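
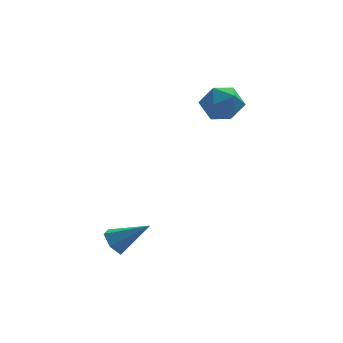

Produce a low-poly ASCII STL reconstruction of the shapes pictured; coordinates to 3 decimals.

solid 
facet normal -0.802 0.151 -0.577
outer loop
vertex -1.592 -0.225 -4.504
vertex -1.944 -0.332 -4.043
vertex -1.761 0.218 -4.153
endloop
endfacet
facet normal 0.763 0.555 -0.333
outer loop
vertex -1.592 -0.225 -4.504
vertex -1.761 0.218 -4.153
vertex -0.796 -0.548 -3.217
endloop
endfacet
facet normal -0.802 0.151 -0.578
outer loop
vertex -1.761 0.218 -4.153
vertex -1.944 -0.332 -4.043
vertex -2.113 0.112 -3.692
endloop
endfacet
facet normal 0.283 0.864 0.415
outer loop
vertex -1.761 0.218 -4.153
vertex -2.113 0.112 -3.692
vertex -0.796 -0.548 -3.217
endloop
endfacet
facet normal -0.803 0.151 -0.577
outer loop
vertex -2.113 0.112 -3.692
vertex -1.944 -0.332 -4.043
vertex -2.296 -0.438 -3.581
endloop
endfacet
facet normal -0.210 0.260 0.943
outer loop
vertex -2.113 0.112 -3.692
vertex -2.296 -0.438 -3.581
vertex -0.796 -0.548 -3.217
endloop
endfacet
facet normal -0.803 0.151 -0.577
outer loop
vertex -2.296 -0.438 -3.581
vertex -1.944 -0.332 -4.043
vertex -2.127 -0.882 -3.932
endloop
endfacet
facet normal -0.223 -0.655 0.722
outer loop
vertex -2.296 -0.438 -3.581
vertex -2.127 -0.882 -3.932
vertex -0.796 -0.548 -3.217
endloop
endfacet
facet normal -0.803 0.151 -0.577
outer loop
vertex -2.127 -0.882 -3.932
vertex -1.944 -0.332 -4.043
vertex -1.775 -0.775 -4.394
endloop
endfacet
facet normal 0.257 -0.966 -0.028
outer loop
vertex -2.127 -0.882 -3.932
vertex -1.775 -0.775 -4.394
vertex -0.796 -0.548 -3.217
endloop
endfacet
facet normal -0.802 0.151 -0.577
outer loop
vertex -1.775 -0.775 -4.394
vertex -1.944 -0.332 -4.043
vertex -1.592 -0.225 -4.504
endloop
endfacet
facet normal 0.750 -0.360 -0.554
outer loop
vertex -1.775 -0.775 -4.394
vertex -1.592 -0.225 -4.504
vertex -0.796 -0.548 -3.217
endloop
endfacet
facet normal -0.767 0.629 -0.125
outer loop
vertex 1.693 4.023 -0.195
vertex 1.264 3.623 0.422
vertex 1.772 4.28 0.613
endloop
endfacet
facet normal -0.147 0.947 -0.287
outer loop
vertex 1.693 4.023 -0.195
vertex 1.772 4.28 0.613
vertex 2.459 4.235 0.111
endloop
endfacet
facet normal 0.164 0.570 -0.805
outer loop
vertex 1.693 4.023 -0.195
vertex 2.459 4.235 0.111
vertex 2.375 3.552 -0.39
endloop
endfacet
facet normal -0.262 0.021 -0.965
outer loop
vertex 1.693 4.023 -0.195
vertex 2.375 3.552 -0.39
vertex 1.637 3.174 -0.198
endloop
endfacet
facet normal -0.837 0.057 -0.545
outer loop
vertex 1.693 4.023 -0.195
vertex 1.637 3.174 -0.198
vertex 1.264 3.623 0.422
endloop
endfacet
facet normal 0.273 0.917 0.291
outer loop
vertex 2.459 4.235 0.111
vertex 1.772 4.28 0.613
vertex 2.503 3.966 0.918
endloop
endfacet
facet normal -0.730 0.404 0.552
outer loop
vertex 1.772 4.28 0.613
vertex 1.264 3.623 0.422
vertex 1.765 3.588 1.11
endloop
endfacet
facet normal -0.843 -0.523 -0.128
outer loop
vertex 1.264 3.623 0.422
vertex 1.637 3.174 -0.198
vertex 1.681 2.905 0.609
endloop
endfacet
facet normal 0.088 -0.582 -0.809
outer loop
vertex 1.637 3.174 -0.198
vertex 2.375 3.552 -0.39
vertex 2.368 2.86 0.107
endloop
endfacet
facet normal 0.777 0.308 -0.550
outer loop
vertex 2.375 3.552 -0.39
vertex 2.459 4.235 0.111
vertex 2.876 3.517 0.298
endloop
endfacet
facet normal 0.262 -0.021 0.965
outer loop
vertex 2.447 3.117 0.915
vertex 2.503 3.966 0.918
vertex 1.765 3.588 1.11
endloop
endfacet
facet normal -0.164 -0.570 0.805
outer loop
vertex 2.447 3.117 0.915
vertex 1.765 3.588 1.11
vertex 1.681 2.905 0.609
endloop
endfacet
facet normal 0.147 -0.947 0.287
outer loop
vertex 2.447 3.117 0.915
vertex 1.681 2.905 0.609
vertex 2.368 2.86 0.107
endloop
endfacet
facet normal 0.767 -0.629 0.125
outer loop
vertex 2.447 3.117 0.915
vertex 2.368 2.86 0.107
vertex 2.876 3.517 0.298
endloop
endfacet
facet normal 0.837 -0.057 0.545
outer loop
vertex 2.447 3.117 0.915
vertex 2.876 3.517 0.298
vertex 2.503 3.966 0.918
endloop
endfacet
facet normal -0.088 0.582 0.809
outer loop
vertex 1.765 3.588 1.11
vertex 2.503 3.966 0.918
vertex 1.772 4.28 0.613
endloop
endfacet
facet normal -0.777 -0.308 0.550
outer loop
vertex 1.681 2.905 0.609
vertex 1.765 3.588 1.11
vertex 1.264 3.623 0.422
endloop
endfacet
facet normal -0.273 -0.917 -0.291
outer loop
vertex 2.368 2.86 0.107
vertex 1.681 2.905 0.609
vertex 1.637 3.174 -0.198
endloop
endfacet
facet normal 0.730 -0.404 -0.552
outer loop
vertex 2.876 3.517 0.298
vertex 2.368 2.86 0.107
vertex 2.375 3.552 -0.39
endloop
endfacet
facet normal 0.843 0.523 0.128
outer loop
vertex 2.503 3.966 0.918
vertex 2.876 3.517 0.298
vertex 2.459 4.235 0.111
endloop
endfacet

endsolid


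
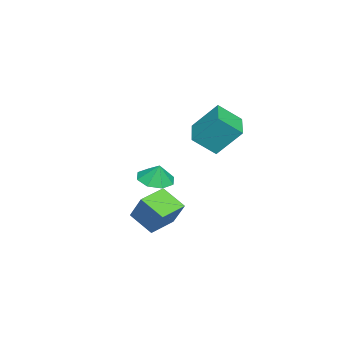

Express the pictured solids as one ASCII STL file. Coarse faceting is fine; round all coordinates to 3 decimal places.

solid 
facet normal -0.881 0.445 0.160
outer loop
vertex 1.124 0.464 -0.096
vertex 1.737 1.186 1.267
vertex 1.562 1.622 -0.907
endloop
endfacet
facet normal -0.369 -0.435 -0.821
outer loop
vertex 2.883 0.954 -1.147
vertex 1.124 0.464 -0.096
vertex 1.562 1.622 -0.907
endloop
endfacet
facet normal -0.881 0.445 0.160
outer loop
vertex 1.562 1.622 -0.907
vertex 1.737 1.186 1.267
vertex 2.175 2.344 0.457
endloop
endfacet
facet normal 0.296 0.783 -0.547
outer loop
vertex 2.175 2.344 0.457
vertex 2.883 0.954 -1.147
vertex 1.562 1.622 -0.907
endloop
endfacet
facet normal -0.296 -0.782 0.548
outer loop
vertex 1.124 0.464 -0.096
vertex 3.058 0.518 1.027
vertex 1.737 1.186 1.267
endloop
endfacet
facet normal -0.370 -0.435 -0.821
outer loop
vertex 2.445 -0.204 -0.337
vertex 1.124 0.464 -0.096
vertex 2.883 0.954 -1.147
endloop
endfacet
facet normal -0.296 -0.783 0.547
outer loop
vertex 2.445 -0.204 -0.337
vertex 3.058 0.518 1.027
vertex 1.124 0.464 -0.096
endloop
endfacet
facet normal 0.369 0.435 0.821
outer loop
vertex 1.737 1.186 1.267
vertex 3.058 0.518 1.027
vertex 2.175 2.344 0.457
endloop
endfacet
facet normal 0.296 0.783 -0.548
outer loop
vertex 3.496 1.676 0.216
vertex 2.883 0.954 -1.147
vertex 2.175 2.344 0.457
endloop
endfacet
facet normal 0.370 0.435 0.821
outer loop
vertex 2.175 2.344 0.457
vertex 3.058 0.518 1.027
vertex 3.496 1.676 0.216
endloop
endfacet
facet normal 0.881 -0.445 -0.160
outer loop
vertex 3.496 1.676 0.216
vertex 2.445 -0.204 -0.337
vertex 2.883 0.954 -1.147
endloop
endfacet
facet normal 0.881 -0.445 -0.160
outer loop
vertex 3.058 0.518 1.027
vertex 2.445 -0.204 -0.337
vertex 3.496 1.676 0.216
endloop
endfacet
facet normal -0.955 -0.262 0.140
outer loop
vertex -3.843 1.003 3.238
vertex -3.977 2.275 4.71
vertex -4.291 2.105 2.245
endloop
endfacet
facet normal 0.069 -0.652 -0.755
outer loop
vertex -2.543 2.585 1.99
vertex -3.843 1.003 3.238
vertex -4.291 2.105 2.245
endloop
endfacet
facet normal -0.955 -0.262 0.140
outer loop
vertex -4.291 2.105 2.245
vertex -3.977 2.275 4.71
vertex -4.425 3.377 3.717
endloop
endfacet
facet normal -0.289 0.711 -0.641
outer loop
vertex -4.425 3.377 3.717
vertex -2.543 2.585 1.99
vertex -4.291 2.105 2.245
endloop
endfacet
facet normal 0.289 -0.711 0.641
outer loop
vertex -3.843 1.003 3.238
vertex -2.229 2.755 4.455
vertex -3.977 2.275 4.71
endloop
endfacet
facet normal 0.069 -0.652 -0.755
outer loop
vertex -2.095 1.483 2.983
vertex -3.843 1.003 3.238
vertex -2.543 2.585 1.99
endloop
endfacet
facet normal 0.289 -0.711 0.641
outer loop
vertex -2.095 1.483 2.983
vertex -2.229 2.755 4.455
vertex -3.843 1.003 3.238
endloop
endfacet
facet normal -0.069 0.652 0.755
outer loop
vertex -3.977 2.275 4.71
vertex -2.229 2.755 4.455
vertex -4.425 3.377 3.717
endloop
endfacet
facet normal -0.289 0.711 -0.641
outer loop
vertex -2.677 3.857 3.462
vertex -2.543 2.585 1.99
vertex -4.425 3.377 3.717
endloop
endfacet
facet normal -0.069 0.652 0.755
outer loop
vertex -4.425 3.377 3.717
vertex -2.229 2.755 4.455
vertex -2.677 3.857 3.462
endloop
endfacet
facet normal 0.955 0.262 -0.140
outer loop
vertex -2.677 3.857 3.462
vertex -2.095 1.483 2.983
vertex -2.543 2.585 1.99
endloop
endfacet
facet normal 0.955 0.262 -0.140
outer loop
vertex -2.229 2.755 4.455
vertex -2.095 1.483 2.983
vertex -2.677 3.857 3.462
endloop
endfacet
facet normal -0.210 -0.264 -0.941
outer loop
vertex -2.176 -0.014 -0.476
vertex -2.91 -0.578 -0.154
vertex -2.827 0.357 -0.435
endloop
endfacet
facet normal 0.478 0.799 0.363
outer loop
vertex -2.176 -0.014 -0.476
vertex -2.827 0.357 -0.435
vertex -2.69 -0.302 0.834
endloop
endfacet
facet normal -0.210 -0.264 -0.941
outer loop
vertex -2.827 0.357 -0.435
vertex -2.91 -0.578 -0.154
vertex -3.526 0.18 -0.229
endloop
endfacet
facet normal -0.085 0.880 0.466
outer loop
vertex -2.827 0.357 -0.435
vertex -3.526 0.18 -0.229
vertex -2.69 -0.302 0.834
endloop
endfacet
facet normal -0.209 -0.263 -0.942
outer loop
vertex -3.526 0.18 -0.229
vertex -2.91 -0.578 -0.154
vertex -3.865 -0.441 0.02
endloop
endfacet
facet normal -0.520 0.547 0.657
outer loop
vertex -3.526 0.18 -0.229
vertex -3.865 -0.441 0.02
vertex -2.69 -0.302 0.834
endloop
endfacet
facet normal -0.209 -0.263 -0.942
outer loop
vertex -3.865 -0.441 0.02
vertex -2.91 -0.578 -0.154
vertex -3.644 -1.143 0.167
endloop
endfacet
facet normal -0.569 -0.007 0.822
outer loop
vertex -3.865 -0.441 0.02
vertex -3.644 -1.143 0.167
vertex -2.69 -0.302 0.834
endloop
endfacet
facet normal -0.209 -0.263 -0.942
outer loop
vertex -3.644 -1.143 0.167
vertex -2.91 -0.578 -0.154
vertex -2.993 -1.514 0.126
endloop
endfacet
facet normal -0.205 -0.455 0.867
outer loop
vertex -3.644 -1.143 0.167
vertex -2.993 -1.514 0.126
vertex -2.69 -0.302 0.834
endloop
endfacet
facet normal -0.209 -0.263 -0.942
outer loop
vertex -2.993 -1.514 0.126
vertex -2.91 -0.578 -0.154
vertex -2.294 -1.336 -0.079
endloop
endfacet
facet normal 0.360 -0.536 0.763
outer loop
vertex -2.993 -1.514 0.126
vertex -2.294 -1.336 -0.079
vertex -2.69 -0.302 0.834
endloop
endfacet
facet normal -0.210 -0.264 -0.941
outer loop
vertex -2.294 -1.336 -0.079
vertex -2.91 -0.578 -0.154
vertex -1.955 -0.715 -0.329
endloop
endfacet
facet normal 0.794 -0.202 0.574
outer loop
vertex -2.294 -1.336 -0.079
vertex -1.955 -0.715 -0.329
vertex -2.69 -0.302 0.834
endloop
endfacet
facet normal -0.210 -0.264 -0.941
outer loop
vertex -1.955 -0.715 -0.329
vertex -2.91 -0.578 -0.154
vertex -2.176 -0.014 -0.476
endloop
endfacet
facet normal 0.843 0.351 0.408
outer loop
vertex -1.955 -0.715 -0.329
vertex -2.176 -0.014 -0.476
vertex -2.69 -0.302 0.834
endloop
endfacet

endsolid


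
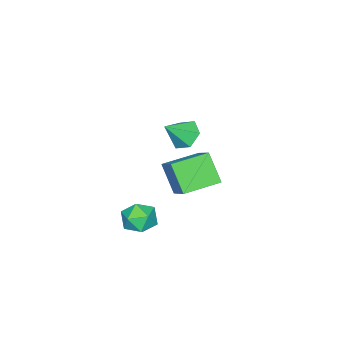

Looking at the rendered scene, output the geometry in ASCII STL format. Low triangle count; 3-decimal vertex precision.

solid 
facet normal -0.807 0.584 -0.082
outer loop
vertex 0.562 -1.062 -4.048
vertex -0.042 -1.925 -4.251
vertex 0.096 -1.592 -3.24
endloop
endfacet
facet normal -0.335 0.865 0.374
outer loop
vertex 0.562 -1.062 -4.048
vertex 0.096 -1.592 -3.24
vertex 1.106 -1.243 -3.141
endloop
endfacet
facet normal 0.279 0.960 0.024
outer loop
vertex 0.562 -1.062 -4.048
vertex 1.106 -1.243 -3.141
vertex 1.591 -1.36 -4.091
endloop
endfacet
facet normal 0.187 0.738 -0.648
outer loop
vertex 0.562 -1.062 -4.048
vertex 1.591 -1.36 -4.091
vertex 0.882 -1.782 -4.776
endloop
endfacet
facet normal -0.484 0.507 -0.714
outer loop
vertex 0.562 -1.062 -4.048
vertex 0.882 -1.782 -4.776
vertex -0.042 -1.925 -4.251
endloop
endfacet
facet normal -0.222 0.388 0.894
outer loop
vertex 1.106 -1.243 -3.141
vertex 0.096 -1.592 -3.24
vertex 0.838 -2.218 -2.784
endloop
endfacet
facet normal -0.986 -0.065 0.156
outer loop
vertex 0.096 -1.592 -3.24
vertex -0.042 -1.925 -4.251
vertex 0.129 -2.64 -3.469
endloop
endfacet
facet normal -0.463 -0.190 -0.866
outer loop
vertex -0.042 -1.925 -4.251
vertex 0.882 -1.782 -4.776
vertex 0.614 -2.757 -4.419
endloop
endfacet
facet normal 0.623 0.186 -0.760
outer loop
vertex 0.882 -1.782 -4.776
vertex 1.591 -1.36 -4.091
vertex 1.624 -2.408 -4.32
endloop
endfacet
facet normal 0.773 0.543 0.328
outer loop
vertex 1.591 -1.36 -4.091
vertex 1.106 -1.243 -3.141
vertex 1.762 -2.075 -3.309
endloop
endfacet
facet normal -0.187 -0.738 0.648
outer loop
vertex 1.158 -2.938 -3.512
vertex 0.838 -2.218 -2.784
vertex 0.129 -2.64 -3.469
endloop
endfacet
facet normal -0.279 -0.960 -0.024
outer loop
vertex 1.158 -2.938 -3.512
vertex 0.129 -2.64 -3.469
vertex 0.614 -2.757 -4.419
endloop
endfacet
facet normal 0.335 -0.865 -0.374
outer loop
vertex 1.158 -2.938 -3.512
vertex 0.614 -2.757 -4.419
vertex 1.624 -2.408 -4.32
endloop
endfacet
facet normal 0.807 -0.584 0.082
outer loop
vertex 1.158 -2.938 -3.512
vertex 1.624 -2.408 -4.32
vertex 1.762 -2.075 -3.309
endloop
endfacet
facet normal 0.484 -0.507 0.714
outer loop
vertex 1.158 -2.938 -3.512
vertex 1.762 -2.075 -3.309
vertex 0.838 -2.218 -2.784
endloop
endfacet
facet normal -0.623 -0.186 0.760
outer loop
vertex 0.129 -2.64 -3.469
vertex 0.838 -2.218 -2.784
vertex 0.096 -1.592 -3.24
endloop
endfacet
facet normal -0.773 -0.543 -0.328
outer loop
vertex 0.614 -2.757 -4.419
vertex 0.129 -2.64 -3.469
vertex -0.042 -1.925 -4.251
endloop
endfacet
facet normal 0.222 -0.388 -0.894
outer loop
vertex 1.624 -2.408 -4.32
vertex 0.614 -2.757 -4.419
vertex 0.882 -1.782 -4.776
endloop
endfacet
facet normal 0.986 0.065 -0.156
outer loop
vertex 1.762 -2.075 -3.309
vertex 1.624 -2.408 -4.32
vertex 1.591 -1.36 -4.091
endloop
endfacet
facet normal 0.463 0.190 0.866
outer loop
vertex 0.838 -2.218 -2.784
vertex 1.762 -2.075 -3.309
vertex 1.106 -1.243 -3.141
endloop
endfacet
facet normal -0.838 0.530 0.132
outer loop
vertex -2.738 -0.177 -0.116
vertex -2.288 0.923 -1.674
vertex -3.768 -1.499 -1.347
endloop
endfacet
facet normal -0.230 -0.561 0.795
outer loop
vertex -1.992 -2.623 -1.626
vertex -2.738 -0.177 -0.116
vertex -3.768 -1.499 -1.347
endloop
endfacet
facet normal -0.838 0.530 0.132
outer loop
vertex -3.768 -1.499 -1.347
vertex -2.288 0.923 -1.674
vertex -3.318 -0.4 -2.905
endloop
endfacet
facet normal -0.495 -0.636 -0.592
outer loop
vertex -3.318 -0.4 -2.905
vertex -1.992 -2.623 -1.626
vertex -3.768 -1.499 -1.347
endloop
endfacet
facet normal 0.495 0.636 0.592
outer loop
vertex -2.738 -0.177 -0.116
vertex -0.512 -0.201 -1.953
vertex -2.288 0.923 -1.674
endloop
endfacet
facet normal -0.230 -0.561 0.795
outer loop
vertex -0.962 -1.3 -0.395
vertex -2.738 -0.177 -0.116
vertex -1.992 -2.623 -1.626
endloop
endfacet
facet normal 0.495 0.636 0.592
outer loop
vertex -0.962 -1.3 -0.395
vertex -0.512 -0.201 -1.953
vertex -2.738 -0.177 -0.116
endloop
endfacet
facet normal 0.230 0.561 -0.795
outer loop
vertex -2.288 0.923 -1.674
vertex -0.512 -0.201 -1.953
vertex -3.318 -0.4 -2.905
endloop
endfacet
facet normal -0.495 -0.636 -0.592
outer loop
vertex -1.542 -1.523 -3.184
vertex -1.992 -2.623 -1.626
vertex -3.318 -0.4 -2.905
endloop
endfacet
facet normal 0.230 0.561 -0.795
outer loop
vertex -3.318 -0.4 -2.905
vertex -0.512 -0.201 -1.953
vertex -1.542 -1.523 -3.184
endloop
endfacet
facet normal 0.838 -0.530 -0.132
outer loop
vertex -1.542 -1.523 -3.184
vertex -0.962 -1.3 -0.395
vertex -1.992 -2.623 -1.626
endloop
endfacet
facet normal 0.838 -0.530 -0.132
outer loop
vertex -0.512 -0.201 -1.953
vertex -0.962 -1.3 -0.395
vertex -1.542 -1.523 -3.184
endloop
endfacet
facet normal -0.682 0.302 -0.666
outer loop
vertex 0.146 -0.223 1.982
vertex -0.479 -0.086 2.684
vertex 0.096 0.621 2.416
endloop
endfacet
facet normal 0.960 0.171 -0.222
outer loop
vertex 0.146 -0.223 1.982
vertex 0.096 0.621 2.416
vertex 0.619 -0.574 3.756
endloop
endfacet
facet normal -0.682 0.303 -0.665
outer loop
vertex 0.096 0.621 2.416
vertex -0.479 -0.086 2.684
vertex -0.529 0.757 3.119
endloop
endfacet
facet normal 0.595 0.701 0.393
outer loop
vertex 0.096 0.621 2.416
vertex -0.529 0.757 3.119
vertex 0.619 -0.574 3.756
endloop
endfacet
facet normal -0.682 0.303 -0.666
outer loop
vertex -0.529 0.757 3.119
vertex -0.479 -0.086 2.684
vertex -1.104 0.05 3.386
endloop
endfacet
facet normal -0.055 0.392 0.918
outer loop
vertex -0.529 0.757 3.119
vertex -1.104 0.05 3.386
vertex 0.619 -0.574 3.756
endloop
endfacet
facet normal -0.682 0.302 -0.666
outer loop
vertex -1.104 0.05 3.386
vertex -0.479 -0.086 2.684
vertex -1.054 -0.793 2.952
endloop
endfacet
facet normal -0.339 -0.446 0.828
outer loop
vertex -1.104 0.05 3.386
vertex -1.054 -0.793 2.952
vertex 0.619 -0.574 3.756
endloop
endfacet
facet normal -0.682 0.302 -0.666
outer loop
vertex -1.054 -0.793 2.952
vertex -0.479 -0.086 2.684
vertex -0.429 -0.93 2.25
endloop
endfacet
facet normal 0.025 -0.977 0.213
outer loop
vertex -1.054 -0.793 2.952
vertex -0.429 -0.93 2.25
vertex 0.619 -0.574 3.756
endloop
endfacet
facet normal -0.682 0.302 -0.666
outer loop
vertex -0.429 -0.93 2.25
vertex -0.479 -0.086 2.684
vertex 0.146 -0.223 1.982
endloop
endfacet
facet normal 0.676 -0.668 -0.312
outer loop
vertex -0.429 -0.93 2.25
vertex 0.146 -0.223 1.982
vertex 0.619 -0.574 3.756
endloop
endfacet

endsolid


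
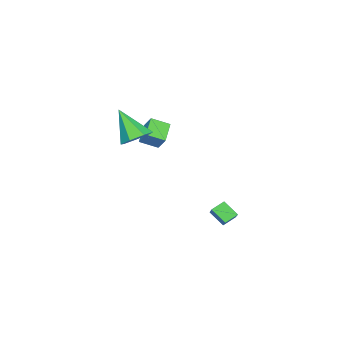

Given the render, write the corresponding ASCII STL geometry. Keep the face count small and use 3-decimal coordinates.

solid 
facet normal -0.824 -0.244 0.511
outer loop
vertex -2.268 -2.804 2.169
vertex -2.84 -1.893 1.682
vertex -2.586 -3.438 1.354
endloop
endfacet
facet normal 0.484 -0.772 0.412
outer loop
vertex -1.4 -3.087 0.618
vertex -2.268 -2.804 2.169
vertex -2.586 -3.438 1.354
endloop
endfacet
facet normal -0.824 -0.244 0.512
outer loop
vertex -2.586 -3.438 1.354
vertex -2.84 -1.893 1.682
vertex -3.158 -2.527 0.868
endloop
endfacet
facet normal -0.294 -0.587 -0.754
outer loop
vertex -3.158 -2.527 0.868
vertex -1.4 -3.087 0.618
vertex -2.586 -3.438 1.354
endloop
endfacet
facet normal 0.294 0.588 0.754
outer loop
vertex -2.268 -2.804 2.169
vertex -1.654 -1.542 0.946
vertex -2.84 -1.893 1.682
endloop
endfacet
facet normal 0.484 -0.772 0.412
outer loop
vertex -1.082 -2.453 1.432
vertex -2.268 -2.804 2.169
vertex -1.4 -3.087 0.618
endloop
endfacet
facet normal 0.295 0.587 0.754
outer loop
vertex -1.082 -2.453 1.432
vertex -1.654 -1.542 0.946
vertex -2.268 -2.804 2.169
endloop
endfacet
facet normal -0.484 0.772 -0.412
outer loop
vertex -2.84 -1.893 1.682
vertex -1.654 -1.542 0.946
vertex -3.158 -2.527 0.868
endloop
endfacet
facet normal -0.294 -0.588 -0.754
outer loop
vertex -1.972 -2.176 0.131
vertex -1.4 -3.087 0.618
vertex -3.158 -2.527 0.868
endloop
endfacet
facet normal -0.484 0.772 -0.412
outer loop
vertex -3.158 -2.527 0.868
vertex -1.654 -1.542 0.946
vertex -1.972 -2.176 0.131
endloop
endfacet
facet normal 0.824 0.244 -0.512
outer loop
vertex -1.972 -2.176 0.131
vertex -1.082 -2.453 1.432
vertex -1.4 -3.087 0.618
endloop
endfacet
facet normal 0.824 0.244 -0.512
outer loop
vertex -1.654 -1.542 0.946
vertex -1.082 -2.453 1.432
vertex -1.972 -2.176 0.131
endloop
endfacet
facet normal -0.706 -0.438 -0.556
outer loop
vertex -1.374 1.389 -3.824
vertex -1.996 1.823 -3.377
vertex -1.314 2.261 -4.587
endloop
endfacet
facet normal 0.706 -0.493 -0.508
outer loop
vertex -0.064 3.037 -3.603
vertex -1.374 1.389 -3.824
vertex -1.314 2.261 -4.587
endloop
endfacet
facet normal -0.706 -0.438 -0.556
outer loop
vertex -1.314 2.261 -4.587
vertex -1.996 1.823 -3.377
vertex -1.935 2.695 -4.141
endloop
endfacet
facet normal 0.052 0.751 -0.658
outer loop
vertex -1.935 2.695 -4.141
vertex -0.064 3.037 -3.603
vertex -1.314 2.261 -4.587
endloop
endfacet
facet normal -0.051 -0.751 0.658
outer loop
vertex -1.374 1.389 -3.824
vertex -0.746 2.599 -2.393
vertex -1.996 1.823 -3.377
endloop
endfacet
facet normal 0.707 -0.494 -0.507
outer loop
vertex -0.125 2.165 -2.839
vertex -1.374 1.389 -3.824
vertex -0.064 3.037 -3.603
endloop
endfacet
facet normal -0.052 -0.751 0.658
outer loop
vertex -0.125 2.165 -2.839
vertex -0.746 2.599 -2.393
vertex -1.374 1.389 -3.824
endloop
endfacet
facet normal -0.706 0.494 0.507
outer loop
vertex -1.996 1.823 -3.377
vertex -0.746 2.599 -2.393
vertex -1.935 2.695 -4.141
endloop
endfacet
facet normal 0.052 0.752 -0.658
outer loop
vertex -0.686 3.471 -3.156
vertex -0.064 3.037 -3.603
vertex -1.935 2.695 -4.141
endloop
endfacet
facet normal -0.707 0.493 0.508
outer loop
vertex -1.935 2.695 -4.141
vertex -0.746 2.599 -2.393
vertex -0.686 3.471 -3.156
endloop
endfacet
facet normal 0.706 0.438 0.557
outer loop
vertex -0.686 3.471 -3.156
vertex -0.125 2.165 -2.839
vertex -0.064 3.037 -3.603
endloop
endfacet
facet normal 0.706 0.438 0.556
outer loop
vertex -0.746 2.599 -2.393
vertex -0.125 2.165 -2.839
vertex -0.686 3.471 -3.156
endloop
endfacet
facet normal 0.143 0.587 -0.797
outer loop
vertex 2.904 -1.681 2.481
vertex 2.136 -1.146 2.738
vertex 3.066 -1.03 2.99
endloop
endfacet
facet normal 0.849 -0.440 0.293
outer loop
vertex 2.904 -1.681 2.481
vertex 3.066 -1.03 2.99
vertex 1.824 -2.434 4.482
endloop
endfacet
facet normal 0.143 0.588 -0.796
outer loop
vertex 3.066 -1.03 2.99
vertex 2.136 -1.146 2.738
vertex 2.527 -0.467 3.309
endloop
endfacet
facet normal 0.648 0.205 0.733
outer loop
vertex 3.066 -1.03 2.99
vertex 2.527 -0.467 3.309
vertex 1.824 -2.434 4.482
endloop
endfacet
facet normal 0.142 0.588 -0.796
outer loop
vertex 2.527 -0.467 3.309
vertex 2.136 -1.146 2.738
vertex 1.695 -0.416 3.198
endloop
endfacet
facet normal -0.080 0.531 0.843
outer loop
vertex 2.527 -0.467 3.309
vertex 1.695 -0.416 3.198
vertex 1.824 -2.434 4.482
endloop
endfacet
facet normal 0.142 0.588 -0.796
outer loop
vertex 1.695 -0.416 3.198
vertex 2.136 -1.146 2.738
vertex 1.194 -0.914 2.741
endloop
endfacet
facet normal -0.787 0.295 0.542
outer loop
vertex 1.695 -0.416 3.198
vertex 1.194 -0.914 2.741
vertex 1.824 -2.434 4.482
endloop
endfacet
facet normal 0.142 0.588 -0.796
outer loop
vertex 1.194 -0.914 2.741
vertex 2.136 -1.146 2.738
vertex 1.403 -1.588 2.281
endloop
endfacet
facet normal -0.943 -0.329 0.054
outer loop
vertex 1.194 -0.914 2.741
vertex 1.403 -1.588 2.281
vertex 1.824 -2.434 4.482
endloop
endfacet
facet normal 0.142 0.588 -0.796
outer loop
vertex 1.403 -1.588 2.281
vertex 2.136 -1.146 2.738
vertex 2.164 -1.929 2.165
endloop
endfacet
facet normal -0.427 -0.868 -0.252
outer loop
vertex 1.403 -1.588 2.281
vertex 2.164 -1.929 2.165
vertex 1.824 -2.434 4.482
endloop
endfacet
facet normal 0.143 0.588 -0.796
outer loop
vertex 2.164 -1.929 2.165
vertex 2.136 -1.146 2.738
vertex 2.904 -1.681 2.481
endloop
endfacet
facet normal 0.370 -0.918 -0.146
outer loop
vertex 2.164 -1.929 2.165
vertex 2.904 -1.681 2.481
vertex 1.824 -2.434 4.482
endloop
endfacet

endsolid


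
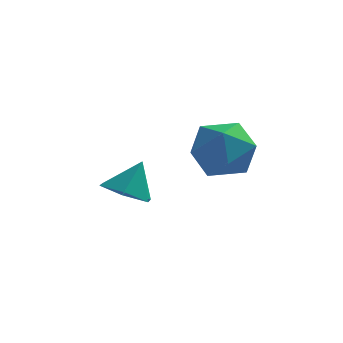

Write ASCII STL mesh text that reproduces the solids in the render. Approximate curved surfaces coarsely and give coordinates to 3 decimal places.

solid 
facet normal -0.967 -0.083 0.242
outer loop
vertex 0.867 -2.864 0.886
vertex 1.057 -3.743 1.344
vertex 1.114 -2.881 1.865
endloop
endfacet
facet normal -0.771 0.603 0.205
outer loop
vertex 0.867 -2.864 0.886
vertex 1.114 -2.881 1.865
vertex 1.505 -2.175 1.258
endloop
endfacet
facet normal -0.519 0.725 -0.452
outer loop
vertex 0.867 -2.864 0.886
vertex 1.505 -2.175 1.258
vertex 1.689 -2.602 0.362
endloop
endfacet
facet normal -0.560 0.115 -0.821
outer loop
vertex 0.867 -2.864 0.886
vertex 1.689 -2.602 0.362
vertex 1.412 -3.571 0.415
endloop
endfacet
facet normal -0.836 -0.384 -0.391
outer loop
vertex 0.867 -2.864 0.886
vertex 1.412 -3.571 0.415
vertex 1.057 -3.743 1.344
endloop
endfacet
facet normal -0.237 0.706 0.668
outer loop
vertex 1.505 -2.175 1.258
vertex 1.114 -2.881 1.865
vertex 2.088 -2.629 1.945
endloop
endfacet
facet normal -0.554 -0.403 0.728
outer loop
vertex 1.114 -2.881 1.865
vertex 1.057 -3.743 1.344
vertex 1.811 -3.598 1.998
endloop
endfacet
facet normal -0.344 -0.891 -0.296
outer loop
vertex 1.057 -3.743 1.344
vertex 1.412 -3.571 0.415
vertex 1.995 -4.025 1.102
endloop
endfacet
facet normal 0.103 -0.084 -0.991
outer loop
vertex 1.412 -3.571 0.415
vertex 1.689 -2.602 0.362
vertex 2.386 -3.319 0.495
endloop
endfacet
facet normal 0.169 0.903 -0.395
outer loop
vertex 1.689 -2.602 0.362
vertex 1.505 -2.175 1.258
vertex 2.443 -2.457 1.016
endloop
endfacet
facet normal 0.560 -0.115 0.821
outer loop
vertex 2.633 -3.336 1.474
vertex 2.088 -2.629 1.945
vertex 1.811 -3.598 1.998
endloop
endfacet
facet normal 0.519 -0.725 0.452
outer loop
vertex 2.633 -3.336 1.474
vertex 1.811 -3.598 1.998
vertex 1.995 -4.025 1.102
endloop
endfacet
facet normal 0.771 -0.603 -0.205
outer loop
vertex 2.633 -3.336 1.474
vertex 1.995 -4.025 1.102
vertex 2.386 -3.319 0.495
endloop
endfacet
facet normal 0.967 0.083 -0.242
outer loop
vertex 2.633 -3.336 1.474
vertex 2.386 -3.319 0.495
vertex 2.443 -2.457 1.016
endloop
endfacet
facet normal 0.836 0.384 0.391
outer loop
vertex 2.633 -3.336 1.474
vertex 2.443 -2.457 1.016
vertex 2.088 -2.629 1.945
endloop
endfacet
facet normal -0.103 0.084 0.991
outer loop
vertex 1.811 -3.598 1.998
vertex 2.088 -2.629 1.945
vertex 1.114 -2.881 1.865
endloop
endfacet
facet normal -0.169 -0.903 0.395
outer loop
vertex 1.995 -4.025 1.102
vertex 1.811 -3.598 1.998
vertex 1.057 -3.743 1.344
endloop
endfacet
facet normal 0.237 -0.706 -0.668
outer loop
vertex 2.386 -3.319 0.495
vertex 1.995 -4.025 1.102
vertex 1.412 -3.571 0.415
endloop
endfacet
facet normal 0.554 0.403 -0.728
outer loop
vertex 2.443 -2.457 1.016
vertex 2.386 -3.319 0.495
vertex 1.689 -2.602 0.362
endloop
endfacet
facet normal 0.344 0.891 0.296
outer loop
vertex 2.088 -2.629 1.945
vertex 2.443 -2.457 1.016
vertex 1.505 -2.175 1.258
endloop
endfacet
facet normal -0.342 -0.356 -0.870
outer loop
vertex -0.435 -1.436 -1.679
vertex -1.07 -1.779 -1.289
vertex -1.131 -1.014 -1.578
endloop
endfacet
facet normal 0.522 0.852 0.042
outer loop
vertex -0.435 -1.436 -1.679
vertex -1.131 -1.014 -1.578
vertex -0.67 -1.361 -0.271
endloop
endfacet
facet normal -0.342 -0.356 -0.870
outer loop
vertex -1.131 -1.014 -1.578
vertex -1.07 -1.779 -1.289
vertex -1.766 -1.357 -1.188
endloop
endfacet
facet normal -0.279 0.899 0.337
outer loop
vertex -1.131 -1.014 -1.578
vertex -1.766 -1.357 -1.188
vertex -0.67 -1.361 -0.271
endloop
endfacet
facet normal -0.343 -0.357 -0.869
outer loop
vertex -1.766 -1.357 -1.188
vertex -1.07 -1.779 -1.289
vertex -1.705 -2.121 -0.898
endloop
endfacet
facet normal -0.623 0.233 0.746
outer loop
vertex -1.766 -1.357 -1.188
vertex -1.705 -2.121 -0.898
vertex -0.67 -1.361 -0.271
endloop
endfacet
facet normal -0.343 -0.357 -0.869
outer loop
vertex -1.705 -2.121 -0.898
vertex -1.07 -1.779 -1.289
vertex -1.009 -2.543 -0.999
endloop
endfacet
facet normal -0.167 -0.482 0.860
outer loop
vertex -1.705 -2.121 -0.898
vertex -1.009 -2.543 -0.999
vertex -0.67 -1.361 -0.271
endloop
endfacet
facet normal -0.342 -0.357 -0.869
outer loop
vertex -1.009 -2.543 -0.999
vertex -1.07 -1.779 -1.289
vertex -0.374 -2.201 -1.389
endloop
endfacet
facet normal 0.632 -0.530 0.565
outer loop
vertex -1.009 -2.543 -0.999
vertex -0.374 -2.201 -1.389
vertex -0.67 -1.361 -0.271
endloop
endfacet
facet normal -0.341 -0.357 -0.870
outer loop
vertex -0.374 -2.201 -1.389
vertex -1.07 -1.779 -1.289
vertex -0.435 -1.436 -1.679
endloop
endfacet
facet normal 0.978 0.137 0.156
outer loop
vertex -0.374 -2.201 -1.389
vertex -0.435 -1.436 -1.679
vertex -0.67 -1.361 -0.271
endloop
endfacet

endsolid


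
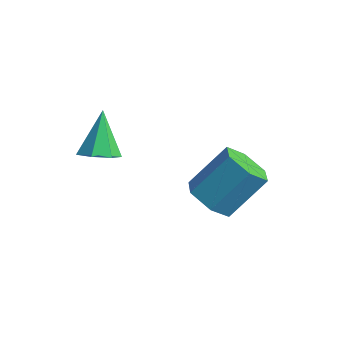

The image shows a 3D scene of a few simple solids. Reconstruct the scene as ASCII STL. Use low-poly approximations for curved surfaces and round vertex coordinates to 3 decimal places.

solid 
facet normal -0.298 -0.627 -0.720
outer loop
vertex 0.515 2.597 -0.865
vertex -0.192 3.303 -1.187
vertex 0.777 3.307 -1.592
endloop
endfacet
facet normal 0.921 -0.386 -0.045
outer loop
vertex 0.515 2.597 -0.865
vertex 0.777 3.307 -1.592
vertex 1.159 3.951 0.69
endloop
endfacet
facet normal 0.921 -0.386 -0.045
outer loop
vertex 1.159 3.951 0.69
vertex 0.777 3.307 -1.592
vertex 1.421 4.661 -0.037
endloop
endfacet
facet normal 0.298 0.627 0.720
outer loop
vertex 1.159 3.951 0.69
vertex 1.421 4.661 -0.037
vertex 0.452 4.657 0.367
endloop
endfacet
facet normal -0.298 -0.627 -0.720
outer loop
vertex 0.777 3.307 -1.592
vertex -0.192 3.303 -1.187
vertex 0.07 4.014 -1.915
endloop
endfacet
facet normal 0.677 0.393 -0.622
outer loop
vertex 0.777 3.307 -1.592
vertex 0.07 4.014 -1.915
vertex 1.421 4.661 -0.037
endloop
endfacet
facet normal 0.677 0.393 -0.622
outer loop
vertex 1.421 4.661 -0.037
vertex 0.07 4.014 -1.915
vertex 0.714 5.368 -0.36
endloop
endfacet
facet normal 0.298 0.627 0.720
outer loop
vertex 1.421 4.661 -0.037
vertex 0.714 5.368 -0.36
vertex 0.452 4.657 0.367
endloop
endfacet
facet normal -0.298 -0.627 -0.720
outer loop
vertex 0.07 4.014 -1.915
vertex -0.192 3.303 -1.187
vertex -0.899 4.009 -1.51
endloop
endfacet
facet normal -0.245 0.779 -0.577
outer loop
vertex 0.07 4.014 -1.915
vertex -0.899 4.009 -1.51
vertex 0.714 5.368 -0.36
endloop
endfacet
facet normal -0.245 0.779 -0.577
outer loop
vertex 0.714 5.368 -0.36
vertex -0.899 4.009 -1.51
vertex -0.255 5.363 0.045
endloop
endfacet
facet normal 0.298 0.627 0.720
outer loop
vertex 0.714 5.368 -0.36
vertex -0.255 5.363 0.045
vertex 0.452 4.657 0.367
endloop
endfacet
facet normal -0.298 -0.627 -0.720
outer loop
vertex -0.899 4.009 -1.51
vertex -0.192 3.303 -1.187
vertex -1.161 3.299 -0.783
endloop
endfacet
facet normal -0.921 0.386 0.045
outer loop
vertex -0.899 4.009 -1.51
vertex -1.161 3.299 -0.783
vertex -0.255 5.363 0.045
endloop
endfacet
facet normal -0.921 0.386 0.045
outer loop
vertex -0.255 5.363 0.045
vertex -1.161 3.299 -0.783
vertex -0.517 4.653 0.772
endloop
endfacet
facet normal 0.298 0.627 0.720
outer loop
vertex -0.255 5.363 0.045
vertex -0.517 4.653 0.772
vertex 0.452 4.657 0.367
endloop
endfacet
facet normal -0.298 -0.627 -0.720
outer loop
vertex -1.161 3.299 -0.783
vertex -0.192 3.303 -1.187
vertex -0.454 2.592 -0.46
endloop
endfacet
facet normal -0.677 -0.393 0.622
outer loop
vertex -1.161 3.299 -0.783
vertex -0.454 2.592 -0.46
vertex -0.517 4.653 0.772
endloop
endfacet
facet normal -0.677 -0.393 0.622
outer loop
vertex -0.517 4.653 0.772
vertex -0.454 2.592 -0.46
vertex 0.19 3.946 1.095
endloop
endfacet
facet normal 0.298 0.627 0.720
outer loop
vertex -0.517 4.653 0.772
vertex 0.19 3.946 1.095
vertex 0.452 4.657 0.367
endloop
endfacet
facet normal -0.298 -0.627 -0.720
outer loop
vertex -0.454 2.592 -0.46
vertex -0.192 3.303 -1.187
vertex 0.515 2.597 -0.865
endloop
endfacet
facet normal 0.245 -0.779 0.577
outer loop
vertex -0.454 2.592 -0.46
vertex 0.515 2.597 -0.865
vertex 0.19 3.946 1.095
endloop
endfacet
facet normal 0.245 -0.779 0.577
outer loop
vertex 0.19 3.946 1.095
vertex 0.515 2.597 -0.865
vertex 1.159 3.951 0.69
endloop
endfacet
facet normal 0.298 0.627 0.720
outer loop
vertex 0.19 3.946 1.095
vertex 1.159 3.951 0.69
vertex 0.452 4.657 0.367
endloop
endfacet
facet normal 0.328 -0.486 -0.810
outer loop
vertex -1.798 0.005 2.449
vertex -2.546 0.086 2.097
vertex -1.895 0.599 2.053
endloop
endfacet
facet normal 0.750 0.447 0.487
outer loop
vertex -1.798 0.005 2.449
vertex -1.895 0.599 2.053
vertex -3.174 1.014 3.643
endloop
endfacet
facet normal 0.329 -0.487 -0.809
outer loop
vertex -1.895 0.599 2.053
vertex -2.546 0.086 2.097
vertex -2.482 0.806 1.69
endloop
endfacet
facet normal 0.325 0.946 0.014
outer loop
vertex -1.895 0.599 2.053
vertex -2.482 0.806 1.69
vertex -3.174 1.014 3.643
endloop
endfacet
facet normal 0.328 -0.487 -0.810
outer loop
vertex -2.482 0.806 1.69
vertex -2.546 0.086 2.097
vertex -3.117 0.471 1.634
endloop
endfacet
facet normal -0.435 0.866 -0.246
outer loop
vertex -2.482 0.806 1.69
vertex -3.117 0.471 1.634
vertex -3.174 1.014 3.643
endloop
endfacet
facet normal 0.329 -0.486 -0.810
outer loop
vertex -3.117 0.471 1.634
vertex -2.546 0.086 2.097
vertex -3.322 -0.155 1.926
endloop
endfacet
facet normal -0.958 0.267 -0.099
outer loop
vertex -3.117 0.471 1.634
vertex -3.322 -0.155 1.926
vertex -3.174 1.014 3.643
endloop
endfacet
facet normal 0.329 -0.486 -0.810
outer loop
vertex -3.322 -0.155 1.926
vertex -2.546 0.086 2.097
vertex -2.942 -0.599 2.347
endloop
endfacet
facet normal -0.849 -0.400 0.345
outer loop
vertex -3.322 -0.155 1.926
vertex -2.942 -0.599 2.347
vertex -3.174 1.014 3.643
endloop
endfacet
facet normal 0.329 -0.486 -0.810
outer loop
vertex -2.942 -0.599 2.347
vertex -2.546 0.086 2.097
vertex -2.264 -0.528 2.58
endloop
endfacet
facet normal -0.192 -0.631 0.751
outer loop
vertex -2.942 -0.599 2.347
vertex -2.264 -0.528 2.58
vertex -3.174 1.014 3.643
endloop
endfacet
facet normal 0.328 -0.486 -0.810
outer loop
vertex -2.264 -0.528 2.58
vertex -2.546 0.086 2.097
vertex -1.798 0.005 2.449
endloop
endfacet
facet normal 0.520 -0.255 0.815
outer loop
vertex -2.264 -0.528 2.58
vertex -1.798 0.005 2.449
vertex -3.174 1.014 3.643
endloop
endfacet

endsolid


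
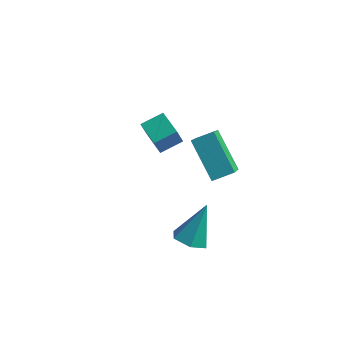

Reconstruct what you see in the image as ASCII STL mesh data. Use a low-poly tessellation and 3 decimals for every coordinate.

solid 
facet normal -0.196 -0.498 -0.845
outer loop
vertex 2.457 -4.458 -2.622
vertex 1.684 -4.26 -2.559
vertex 2.188 -3.783 -2.957
endloop
endfacet
facet normal 0.932 0.361 -0.022
outer loop
vertex 2.457 -4.458 -2.622
vertex 2.188 -3.783 -2.957
vertex 2.056 -3.32 -0.961
endloop
endfacet
facet normal -0.197 -0.497 -0.845
outer loop
vertex 2.188 -3.783 -2.957
vertex 1.684 -4.26 -2.559
vertex 1.416 -3.585 -2.893
endloop
endfacet
facet normal 0.227 0.952 -0.206
outer loop
vertex 2.188 -3.783 -2.957
vertex 1.416 -3.585 -2.893
vertex 2.056 -3.32 -0.961
endloop
endfacet
facet normal -0.196 -0.496 -0.846
outer loop
vertex 1.416 -3.585 -2.893
vertex 1.684 -4.26 -2.559
vertex 0.912 -4.062 -2.496
endloop
endfacet
facet normal -0.638 0.763 0.107
outer loop
vertex 1.416 -3.585 -2.893
vertex 0.912 -4.062 -2.496
vertex 2.056 -3.32 -0.961
endloop
endfacet
facet normal -0.197 -0.497 -0.845
outer loop
vertex 0.912 -4.062 -2.496
vertex 1.684 -4.26 -2.559
vertex 1.18 -4.737 -2.161
endloop
endfacet
facet normal -0.798 -0.017 0.603
outer loop
vertex 0.912 -4.062 -2.496
vertex 1.18 -4.737 -2.161
vertex 2.056 -3.32 -0.961
endloop
endfacet
facet normal -0.196 -0.498 -0.845
outer loop
vertex 1.18 -4.737 -2.161
vertex 1.684 -4.26 -2.559
vertex 1.953 -4.935 -2.224
endloop
endfacet
facet normal -0.092 -0.610 0.787
outer loop
vertex 1.18 -4.737 -2.161
vertex 1.953 -4.935 -2.224
vertex 2.056 -3.32 -0.961
endloop
endfacet
facet normal -0.196 -0.498 -0.845
outer loop
vertex 1.953 -4.935 -2.224
vertex 1.684 -4.26 -2.559
vertex 2.457 -4.458 -2.622
endloop
endfacet
facet normal 0.773 -0.421 0.475
outer loop
vertex 1.953 -4.935 -2.224
vertex 2.457 -4.458 -2.622
vertex 2.056 -3.32 -0.961
endloop
endfacet
facet normal -0.661 -0.674 -0.329
outer loop
vertex -1.528 0.005 -1.399
vertex -2.519 0.931 -1.304
vertex -1.362 0.274 -2.284
endloop
endfacet
facet normal 0.729 -0.681 -0.070
outer loop
vertex -0.621 1.029 -1.916
vertex -1.528 0.005 -1.399
vertex -1.362 0.274 -2.284
endloop
endfacet
facet normal -0.661 -0.674 -0.329
outer loop
vertex -1.362 0.274 -2.284
vertex -2.519 0.931 -1.304
vertex -2.353 1.2 -2.189
endloop
endfacet
facet normal 0.177 0.286 -0.942
outer loop
vertex -2.353 1.2 -2.189
vertex -0.621 1.029 -1.916
vertex -1.362 0.274 -2.284
endloop
endfacet
facet normal -0.177 -0.286 0.942
outer loop
vertex -1.528 0.005 -1.399
vertex -1.778 1.686 -0.936
vertex -2.519 0.931 -1.304
endloop
endfacet
facet normal 0.729 -0.681 -0.070
outer loop
vertex -0.787 0.76 -1.031
vertex -1.528 0.005 -1.399
vertex -0.621 1.029 -1.916
endloop
endfacet
facet normal -0.177 -0.286 0.942
outer loop
vertex -0.787 0.76 -1.031
vertex -1.778 1.686 -0.936
vertex -1.528 0.005 -1.399
endloop
endfacet
facet normal -0.729 0.681 0.070
outer loop
vertex -2.519 0.931 -1.304
vertex -1.778 1.686 -0.936
vertex -2.353 1.2 -2.189
endloop
endfacet
facet normal 0.177 0.286 -0.942
outer loop
vertex -1.612 1.955 -1.821
vertex -0.621 1.029 -1.916
vertex -2.353 1.2 -2.189
endloop
endfacet
facet normal -0.729 0.681 0.070
outer loop
vertex -2.353 1.2 -2.189
vertex -1.778 1.686 -0.936
vertex -1.612 1.955 -1.821
endloop
endfacet
facet normal 0.661 0.674 0.329
outer loop
vertex -1.612 1.955 -1.821
vertex -0.787 0.76 -1.031
vertex -0.621 1.029 -1.916
endloop
endfacet
facet normal 0.661 0.674 0.329
outer loop
vertex -1.778 1.686 -0.936
vertex -0.787 0.76 -1.031
vertex -1.612 1.955 -1.821
endloop
endfacet
facet normal -0.776 -0.516 -0.363
outer loop
vertex 0.514 -1.062 0.604
vertex 0.199 0.357 -0.741
vertex 1.79 -2.043 -0.729
endloop
endfacet
facet normal 0.159 -0.717 0.679
outer loop
vertex 2.581 -1.517 -0.359
vertex 0.514 -1.062 0.604
vertex 1.79 -2.043 -0.729
endloop
endfacet
facet normal -0.776 -0.516 -0.362
outer loop
vertex 1.79 -2.043 -0.729
vertex 0.199 0.357 -0.741
vertex 1.475 -0.625 -2.074
endloop
endfacet
facet normal 0.611 -0.469 -0.638
outer loop
vertex 1.475 -0.625 -2.074
vertex 2.581 -1.517 -0.359
vertex 1.79 -2.043 -0.729
endloop
endfacet
facet normal -0.610 0.469 0.638
outer loop
vertex 0.514 -1.062 0.604
vertex 0.99 0.883 -0.371
vertex 0.199 0.357 -0.741
endloop
endfacet
facet normal 0.159 -0.716 0.680
outer loop
vertex 1.305 -0.535 0.974
vertex 0.514 -1.062 0.604
vertex 2.581 -1.517 -0.359
endloop
endfacet
facet normal -0.611 0.469 0.638
outer loop
vertex 1.305 -0.535 0.974
vertex 0.99 0.883 -0.371
vertex 0.514 -1.062 0.604
endloop
endfacet
facet normal -0.159 0.716 -0.679
outer loop
vertex 0.199 0.357 -0.741
vertex 0.99 0.883 -0.371
vertex 1.475 -0.625 -2.074
endloop
endfacet
facet normal 0.611 -0.469 -0.638
outer loop
vertex 2.266 -0.098 -1.704
vertex 2.581 -1.517 -0.359
vertex 1.475 -0.625 -2.074
endloop
endfacet
facet normal -0.159 0.716 -0.680
outer loop
vertex 1.475 -0.625 -2.074
vertex 0.99 0.883 -0.371
vertex 2.266 -0.098 -1.704
endloop
endfacet
facet normal 0.776 0.516 0.363
outer loop
vertex 2.266 -0.098 -1.704
vertex 1.305 -0.535 0.974
vertex 2.581 -1.517 -0.359
endloop
endfacet
facet normal 0.776 0.516 0.363
outer loop
vertex 0.99 0.883 -0.371
vertex 1.305 -0.535 0.974
vertex 2.266 -0.098 -1.704
endloop
endfacet

endsolid


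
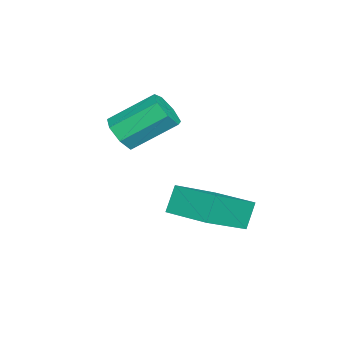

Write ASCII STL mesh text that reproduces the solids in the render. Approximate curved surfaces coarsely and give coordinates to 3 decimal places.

solid 
facet normal -0.720 0.447 -0.531
outer loop
vertex 1.263 2.225 2.255
vertex 1.839 3.315 2.392
vertex 1.686 2.088 1.567
endloop
endfacet
facet normal -0.465 -0.879 -0.111
outer loop
vertex 2.881 1.345 2.448
vertex 1.263 2.225 2.255
vertex 1.686 2.088 1.567
endloop
endfacet
facet normal -0.720 0.447 -0.531
outer loop
vertex 1.686 2.088 1.567
vertex 1.839 3.315 2.392
vertex 2.262 3.177 1.703
endloop
endfacet
facet normal 0.515 -0.168 -0.840
outer loop
vertex 2.262 3.177 1.703
vertex 2.881 1.345 2.448
vertex 1.686 2.088 1.567
endloop
endfacet
facet normal -0.516 0.167 0.840
outer loop
vertex 1.263 2.225 2.255
vertex 3.034 2.572 3.273
vertex 1.839 3.315 2.392
endloop
endfacet
facet normal -0.465 -0.879 -0.109
outer loop
vertex 2.458 1.483 3.137
vertex 1.263 2.225 2.255
vertex 2.881 1.345 2.448
endloop
endfacet
facet normal -0.516 0.168 0.840
outer loop
vertex 2.458 1.483 3.137
vertex 3.034 2.572 3.273
vertex 1.263 2.225 2.255
endloop
endfacet
facet normal 0.465 0.878 0.110
outer loop
vertex 1.839 3.315 2.392
vertex 3.034 2.572 3.273
vertex 2.262 3.177 1.703
endloop
endfacet
facet normal 0.516 -0.167 -0.840
outer loop
vertex 3.457 2.435 2.585
vertex 2.881 1.345 2.448
vertex 2.262 3.177 1.703
endloop
endfacet
facet normal 0.464 0.879 0.110
outer loop
vertex 2.262 3.177 1.703
vertex 3.034 2.572 3.273
vertex 3.457 2.435 2.585
endloop
endfacet
facet normal 0.720 -0.447 0.531
outer loop
vertex 3.457 2.435 2.585
vertex 2.458 1.483 3.137
vertex 2.881 1.345 2.448
endloop
endfacet
facet normal 0.720 -0.447 0.531
outer loop
vertex 3.034 2.572 3.273
vertex 2.458 1.483 3.137
vertex 3.457 2.435 2.585
endloop
endfacet
facet normal 0.250 -0.781 -0.573
outer loop
vertex 0.632 -0.564 3.868
vertex 0.271 -0.376 3.454
vertex 0.833 -0.251 3.529
endloop
endfacet
facet normal 0.882 -0.061 0.467
outer loop
vertex 0.632 -0.564 3.868
vertex 0.833 -0.251 3.529
vertex 0.27 0.568 4.699
endloop
endfacet
facet normal 0.883 -0.059 0.466
outer loop
vertex 0.27 0.568 4.699
vertex 0.833 -0.251 3.529
vertex 0.47 0.881 4.36
endloop
endfacet
facet normal -0.250 0.780 0.573
outer loop
vertex 0.27 0.568 4.699
vertex 0.47 0.881 4.36
vertex -0.091 0.756 4.286
endloop
endfacet
facet normal 0.250 -0.780 -0.574
outer loop
vertex 0.833 -0.251 3.529
vertex 0.271 -0.376 3.454
vertex 0.61 -0.032 3.134
endloop
endfacet
facet normal 0.861 0.450 -0.237
outer loop
vertex 0.833 -0.251 3.529
vertex 0.61 -0.032 3.134
vertex 0.47 0.881 4.36
endloop
endfacet
facet normal 0.862 0.449 -0.236
outer loop
vertex 0.47 0.881 4.36
vertex 0.61 -0.032 3.134
vertex 0.248 1.1 3.965
endloop
endfacet
facet normal -0.250 0.781 0.573
outer loop
vertex 0.47 0.881 4.36
vertex 0.248 1.1 3.965
vertex -0.091 0.756 4.286
endloop
endfacet
facet normal 0.250 -0.780 -0.574
outer loop
vertex 0.61 -0.032 3.134
vertex 0.271 -0.376 3.454
vertex 0.132 -0.072 2.98
endloop
endfacet
facet normal 0.193 0.620 -0.760
outer loop
vertex 0.61 -0.032 3.134
vertex 0.132 -0.072 2.98
vertex 0.248 1.1 3.965
endloop
endfacet
facet normal 0.193 0.620 -0.760
outer loop
vertex 0.248 1.1 3.965
vertex 0.132 -0.072 2.98
vertex -0.23 1.06 3.811
endloop
endfacet
facet normal -0.250 0.781 0.573
outer loop
vertex 0.248 1.1 3.965
vertex -0.23 1.06 3.811
vertex -0.091 0.756 4.286
endloop
endfacet
facet normal 0.249 -0.780 -0.574
outer loop
vertex 0.132 -0.072 2.98
vertex 0.271 -0.376 3.454
vertex -0.241 -0.341 3.184
endloop
endfacet
facet normal -0.623 0.324 -0.712
outer loop
vertex 0.132 -0.072 2.98
vertex -0.241 -0.341 3.184
vertex -0.23 1.06 3.811
endloop
endfacet
facet normal -0.623 0.324 -0.712
outer loop
vertex -0.23 1.06 3.811
vertex -0.241 -0.341 3.184
vertex -0.603 0.791 4.015
endloop
endfacet
facet normal -0.250 0.781 0.573
outer loop
vertex -0.23 1.06 3.811
vertex -0.603 0.791 4.015
vertex -0.091 0.756 4.286
endloop
endfacet
facet normal 0.249 -0.781 -0.573
outer loop
vertex -0.241 -0.341 3.184
vertex 0.271 -0.376 3.454
vertex -0.229 -0.636 3.591
endloop
endfacet
facet normal -0.968 -0.216 -0.128
outer loop
vertex -0.241 -0.341 3.184
vertex -0.229 -0.636 3.591
vertex -0.603 0.791 4.015
endloop
endfacet
facet normal -0.968 -0.216 -0.128
outer loop
vertex -0.603 0.791 4.015
vertex -0.229 -0.636 3.591
vertex -0.591 0.495 4.423
endloop
endfacet
facet normal -0.250 0.780 0.573
outer loop
vertex -0.603 0.791 4.015
vertex -0.591 0.495 4.423
vertex -0.091 0.756 4.286
endloop
endfacet
facet normal 0.250 -0.781 -0.572
outer loop
vertex -0.229 -0.636 3.591
vertex 0.271 -0.376 3.454
vertex 0.16 -0.735 3.896
endloop
endfacet
facet normal -0.585 -0.594 0.553
outer loop
vertex -0.229 -0.636 3.591
vertex 0.16 -0.735 3.896
vertex -0.591 0.495 4.423
endloop
endfacet
facet normal -0.584 -0.594 0.554
outer loop
vertex -0.591 0.495 4.423
vertex 0.16 -0.735 3.896
vertex -0.202 0.396 4.727
endloop
endfacet
facet normal -0.250 0.780 0.574
outer loop
vertex -0.591 0.495 4.423
vertex -0.202 0.396 4.727
vertex -0.091 0.756 4.286
endloop
endfacet
facet normal 0.249 -0.781 -0.572
outer loop
vertex 0.16 -0.735 3.896
vertex 0.271 -0.376 3.454
vertex 0.632 -0.564 3.868
endloop
endfacet
facet normal 0.238 -0.524 0.817
outer loop
vertex 0.16 -0.735 3.896
vertex 0.632 -0.564 3.868
vertex -0.202 0.396 4.727
endloop
endfacet
facet normal 0.239 -0.524 0.818
outer loop
vertex -0.202 0.396 4.727
vertex 0.632 -0.564 3.868
vertex 0.27 0.568 4.699
endloop
endfacet
facet normal -0.250 0.780 0.574
outer loop
vertex -0.202 0.396 4.727
vertex 0.27 0.568 4.699
vertex -0.091 0.756 4.286
endloop
endfacet

endsolid


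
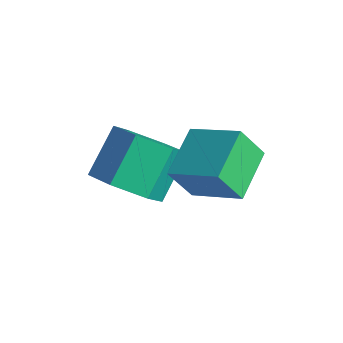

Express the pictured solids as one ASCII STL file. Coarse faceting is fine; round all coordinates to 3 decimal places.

solid 
facet normal 0.229 -0.713 -0.662
outer loop
vertex -2.972 -3.618 1.088
vertex -3.757 -4.262 1.51
vertex -3.995 -3.573 0.686
endloop
endfacet
facet normal 0.288 0.700 -0.654
outer loop
vertex -2.972 -3.618 1.088
vertex -3.995 -3.573 0.686
vertex -3.358 -2.413 2.208
endloop
endfacet
facet normal 0.287 0.700 -0.654
outer loop
vertex -3.358 -2.413 2.208
vertex -3.995 -3.573 0.686
vertex -4.381 -2.368 1.807
endloop
endfacet
facet normal -0.229 0.712 0.663
outer loop
vertex -3.358 -2.413 2.208
vertex -4.381 -2.368 1.807
vertex -4.143 -3.058 2.63
endloop
endfacet
facet normal 0.228 -0.713 -0.662
outer loop
vertex -3.995 -3.573 0.686
vertex -3.757 -4.262 1.51
vertex -4.78 -4.217 1.109
endloop
endfacet
facet normal -0.662 0.385 -0.642
outer loop
vertex -3.995 -3.573 0.686
vertex -4.78 -4.217 1.109
vertex -4.381 -2.368 1.807
endloop
endfacet
facet normal -0.662 0.386 -0.643
outer loop
vertex -4.381 -2.368 1.807
vertex -4.78 -4.217 1.109
vertex -5.166 -3.012 2.229
endloop
endfacet
facet normal -0.228 0.713 0.663
outer loop
vertex -4.381 -2.368 1.807
vertex -5.166 -3.012 2.229
vertex -4.143 -3.058 2.63
endloop
endfacet
facet normal 0.229 -0.712 -0.663
outer loop
vertex -4.78 -4.217 1.109
vertex -3.757 -4.262 1.51
vertex -4.542 -4.907 1.932
endloop
endfacet
facet normal -0.949 -0.314 0.011
outer loop
vertex -4.78 -4.217 1.109
vertex -4.542 -4.907 1.932
vertex -5.166 -3.012 2.229
endloop
endfacet
facet normal -0.949 -0.314 0.011
outer loop
vertex -5.166 -3.012 2.229
vertex -4.542 -4.907 1.932
vertex -4.928 -3.702 3.052
endloop
endfacet
facet normal -0.228 0.713 0.663
outer loop
vertex -5.166 -3.012 2.229
vertex -4.928 -3.702 3.052
vertex -4.143 -3.058 2.63
endloop
endfacet
facet normal 0.229 -0.712 -0.663
outer loop
vertex -4.542 -4.907 1.932
vertex -3.757 -4.262 1.51
vertex -3.519 -4.952 2.333
endloop
endfacet
facet normal -0.287 -0.700 0.654
outer loop
vertex -4.542 -4.907 1.932
vertex -3.519 -4.952 2.333
vertex -4.928 -3.702 3.052
endloop
endfacet
facet normal -0.288 -0.700 0.654
outer loop
vertex -4.928 -3.702 3.052
vertex -3.519 -4.952 2.333
vertex -3.905 -3.747 3.454
endloop
endfacet
facet normal -0.229 0.713 0.662
outer loop
vertex -4.928 -3.702 3.052
vertex -3.905 -3.747 3.454
vertex -4.143 -3.058 2.63
endloop
endfacet
facet normal 0.228 -0.713 -0.663
outer loop
vertex -3.519 -4.952 2.333
vertex -3.757 -4.262 1.51
vertex -2.734 -4.308 1.911
endloop
endfacet
facet normal 0.662 -0.386 0.643
outer loop
vertex -3.519 -4.952 2.333
vertex -2.734 -4.308 1.911
vertex -3.905 -3.747 3.454
endloop
endfacet
facet normal 0.662 -0.385 0.643
outer loop
vertex -3.905 -3.747 3.454
vertex -2.734 -4.308 1.911
vertex -3.12 -3.103 3.031
endloop
endfacet
facet normal -0.228 0.713 0.662
outer loop
vertex -3.905 -3.747 3.454
vertex -3.12 -3.103 3.031
vertex -4.143 -3.058 2.63
endloop
endfacet
facet normal 0.228 -0.713 -0.663
outer loop
vertex -2.734 -4.308 1.911
vertex -3.757 -4.262 1.51
vertex -2.972 -3.618 1.088
endloop
endfacet
facet normal 0.949 0.314 -0.011
outer loop
vertex -2.734 -4.308 1.911
vertex -2.972 -3.618 1.088
vertex -3.12 -3.103 3.031
endloop
endfacet
facet normal 0.949 0.314 -0.011
outer loop
vertex -3.12 -3.103 3.031
vertex -2.972 -3.618 1.088
vertex -3.358 -2.413 2.208
endloop
endfacet
facet normal -0.229 0.712 0.663
outer loop
vertex -3.12 -3.103 3.031
vertex -3.358 -2.413 2.208
vertex -4.143 -3.058 2.63
endloop
endfacet
facet normal -0.264 -0.452 0.852
outer loop
vertex -1.73 -1.967 4.146
vertex -3.197 -2.451 3.436
vertex -1.018 -3.362 3.627
endloop
endfacet
facet normal 0.863 0.285 0.418
outer loop
vertex -0.683 -2.789 2.544
vertex -1.73 -1.967 4.146
vertex -1.018 -3.362 3.627
endloop
endfacet
facet normal -0.263 -0.451 0.853
outer loop
vertex -1.018 -3.362 3.627
vertex -3.197 -2.451 3.436
vertex -2.485 -3.847 2.917
endloop
endfacet
facet normal 0.432 -0.846 -0.314
outer loop
vertex -2.485 -3.847 2.917
vertex -0.683 -2.789 2.544
vertex -1.018 -3.362 3.627
endloop
endfacet
facet normal -0.431 0.846 0.314
outer loop
vertex -1.73 -1.967 4.146
vertex -2.862 -1.878 2.353
vertex -3.197 -2.451 3.436
endloop
endfacet
facet normal 0.863 0.285 0.418
outer loop
vertex -1.395 -1.393 3.063
vertex -1.73 -1.967 4.146
vertex -0.683 -2.789 2.544
endloop
endfacet
facet normal -0.432 0.845 0.315
outer loop
vertex -1.395 -1.393 3.063
vertex -2.862 -1.878 2.353
vertex -1.73 -1.967 4.146
endloop
endfacet
facet normal -0.863 -0.285 -0.418
outer loop
vertex -3.197 -2.451 3.436
vertex -2.862 -1.878 2.353
vertex -2.485 -3.847 2.917
endloop
endfacet
facet normal 0.431 -0.846 -0.315
outer loop
vertex -2.15 -3.273 1.834
vertex -0.683 -2.789 2.544
vertex -2.485 -3.847 2.917
endloop
endfacet
facet normal -0.863 -0.285 -0.418
outer loop
vertex -2.485 -3.847 2.917
vertex -2.862 -1.878 2.353
vertex -2.15 -3.273 1.834
endloop
endfacet
facet normal 0.264 0.451 -0.852
outer loop
vertex -2.15 -3.273 1.834
vertex -1.395 -1.393 3.063
vertex -0.683 -2.789 2.544
endloop
endfacet
facet normal 0.263 0.452 -0.853
outer loop
vertex -2.862 -1.878 2.353
vertex -1.395 -1.393 3.063
vertex -2.15 -3.273 1.834
endloop
endfacet

endsolid


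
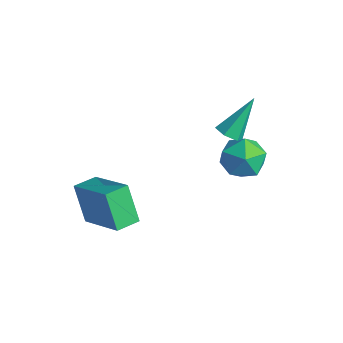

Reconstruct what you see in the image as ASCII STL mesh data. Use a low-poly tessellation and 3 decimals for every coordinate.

solid 
facet normal -0.621 -0.204 0.757
outer loop
vertex -0.194 2.109 -1.372
vertex 0.326 1.423 -1.131
vertex 0.473 2.236 -0.791
endloop
endfacet
facet normal -0.623 0.494 0.607
outer loop
vertex -0.194 2.109 -1.372
vertex 0.473 2.236 -0.791
vertex 0.32 2.836 -1.436
endloop
endfacet
facet normal -0.817 0.571 -0.074
outer loop
vertex -0.194 2.109 -1.372
vertex 0.32 2.836 -1.436
vertex 0.078 2.394 -2.174
endloop
endfacet
facet normal -0.935 -0.078 -0.345
outer loop
vertex -0.194 2.109 -1.372
vertex 0.078 2.394 -2.174
vertex 0.081 1.52 -1.985
endloop
endfacet
facet normal -0.813 -0.557 0.170
outer loop
vertex -0.194 2.109 -1.372
vertex 0.081 1.52 -1.985
vertex 0.326 1.423 -1.131
endloop
endfacet
facet normal 0.046 0.737 0.675
outer loop
vertex 0.32 2.836 -1.436
vertex 0.473 2.236 -0.791
vertex 1.159 2.6 -1.235
endloop
endfacet
facet normal 0.049 -0.393 0.918
outer loop
vertex 0.473 2.236 -0.791
vertex 0.326 1.423 -1.131
vertex 1.162 1.726 -1.046
endloop
endfacet
facet normal -0.263 -0.964 -0.034
outer loop
vertex 0.326 1.423 -1.131
vertex 0.081 1.52 -1.985
vertex 0.92 1.284 -1.784
endloop
endfacet
facet normal -0.461 -0.189 -0.867
outer loop
vertex 0.081 1.52 -1.985
vertex 0.078 2.394 -2.174
vertex 0.767 1.884 -2.429
endloop
endfacet
facet normal -0.269 0.863 -0.428
outer loop
vertex 0.078 2.394 -2.174
vertex 0.32 2.836 -1.436
vertex 0.914 2.697 -2.089
endloop
endfacet
facet normal 0.935 0.078 0.345
outer loop
vertex 1.434 2.011 -1.848
vertex 1.159 2.6 -1.235
vertex 1.162 1.726 -1.046
endloop
endfacet
facet normal 0.817 -0.571 0.074
outer loop
vertex 1.434 2.011 -1.848
vertex 1.162 1.726 -1.046
vertex 0.92 1.284 -1.784
endloop
endfacet
facet normal 0.623 -0.494 -0.607
outer loop
vertex 1.434 2.011 -1.848
vertex 0.92 1.284 -1.784
vertex 0.767 1.884 -2.429
endloop
endfacet
facet normal 0.621 0.204 -0.757
outer loop
vertex 1.434 2.011 -1.848
vertex 0.767 1.884 -2.429
vertex 0.914 2.697 -2.089
endloop
endfacet
facet normal 0.813 0.557 -0.170
outer loop
vertex 1.434 2.011 -1.848
vertex 0.914 2.697 -2.089
vertex 1.159 2.6 -1.235
endloop
endfacet
facet normal 0.461 0.189 0.867
outer loop
vertex 1.162 1.726 -1.046
vertex 1.159 2.6 -1.235
vertex 0.473 2.236 -0.791
endloop
endfacet
facet normal 0.269 -0.863 0.428
outer loop
vertex 0.92 1.284 -1.784
vertex 1.162 1.726 -1.046
vertex 0.326 1.423 -1.131
endloop
endfacet
facet normal -0.046 -0.737 -0.675
outer loop
vertex 0.767 1.884 -2.429
vertex 0.92 1.284 -1.784
vertex 0.081 1.52 -1.985
endloop
endfacet
facet normal -0.049 0.393 -0.918
outer loop
vertex 0.914 2.697 -2.089
vertex 0.767 1.884 -2.429
vertex 0.078 2.394 -2.174
endloop
endfacet
facet normal 0.263 0.964 0.034
outer loop
vertex 1.159 2.6 -1.235
vertex 0.914 2.697 -2.089
vertex 0.32 2.836 -1.436
endloop
endfacet
facet normal -0.504 0.054 0.862
outer loop
vertex -1.024 -2.262 -2.352
vertex -1.039 -1.375 -2.416
vertex -2.777 -2.365 -3.371
endloop
endfacet
facet normal 0.017 -0.997 0.072
outer loop
vertex -2.021 -2.445 -4.664
vertex -1.024 -2.262 -2.352
vertex -2.777 -2.365 -3.371
endloop
endfacet
facet normal -0.504 0.054 0.862
outer loop
vertex -2.777 -2.365 -3.371
vertex -1.039 -1.375 -2.416
vertex -2.792 -1.477 -3.435
endloop
endfacet
facet normal -0.864 -0.051 -0.502
outer loop
vertex -2.792 -1.477 -3.435
vertex -2.021 -2.445 -4.664
vertex -2.777 -2.365 -3.371
endloop
endfacet
facet normal 0.864 0.051 0.502
outer loop
vertex -1.024 -2.262 -2.352
vertex -0.283 -1.455 -3.709
vertex -1.039 -1.375 -2.416
endloop
endfacet
facet normal 0.016 -0.997 0.072
outer loop
vertex -0.268 -2.343 -3.645
vertex -1.024 -2.262 -2.352
vertex -2.021 -2.445 -4.664
endloop
endfacet
facet normal 0.864 0.051 0.502
outer loop
vertex -0.268 -2.343 -3.645
vertex -0.283 -1.455 -3.709
vertex -1.024 -2.262 -2.352
endloop
endfacet
facet normal -0.017 0.997 -0.071
outer loop
vertex -1.039 -1.375 -2.416
vertex -0.283 -1.455 -3.709
vertex -2.792 -1.477 -3.435
endloop
endfacet
facet normal -0.864 -0.051 -0.502
outer loop
vertex -2.036 -1.558 -4.728
vertex -2.021 -2.445 -4.664
vertex -2.792 -1.477 -3.435
endloop
endfacet
facet normal -0.017 0.997 -0.072
outer loop
vertex -2.792 -1.477 -3.435
vertex -0.283 -1.455 -3.709
vertex -2.036 -1.558 -4.728
endloop
endfacet
facet normal 0.504 -0.054 -0.862
outer loop
vertex -2.036 -1.558 -4.728
vertex -0.268 -2.343 -3.645
vertex -2.021 -2.445 -4.664
endloop
endfacet
facet normal 0.504 -0.054 -0.862
outer loop
vertex -0.283 -1.455 -3.709
vertex -0.268 -2.343 -3.645
vertex -2.036 -1.558 -4.728
endloop
endfacet
facet normal 0.022 -0.638 -0.770
outer loop
vertex 0.216 2.332 -1.098
vertex -0.091 2.004 -0.835
vertex -0.301 2.367 -1.142
endloop
endfacet
facet normal 0.096 0.908 -0.407
outer loop
vertex 0.216 2.332 -1.098
vertex -0.301 2.367 -1.142
vertex -0.129 3.056 0.435
endloop
endfacet
facet normal 0.024 -0.637 -0.770
outer loop
vertex -0.301 2.367 -1.142
vertex -0.091 2.004 -0.835
vertex -0.608 2.039 -0.88
endloop
endfacet
facet normal -0.785 0.595 -0.174
outer loop
vertex -0.301 2.367 -1.142
vertex -0.608 2.039 -0.88
vertex -0.129 3.056 0.435
endloop
endfacet
facet normal 0.024 -0.637 -0.770
outer loop
vertex -0.608 2.039 -0.88
vertex -0.091 2.004 -0.835
vertex -0.397 1.676 -0.573
endloop
endfacet
facet normal -0.888 -0.147 0.437
outer loop
vertex -0.608 2.039 -0.88
vertex -0.397 1.676 -0.573
vertex -0.129 3.056 0.435
endloop
endfacet
facet normal 0.024 -0.637 -0.770
outer loop
vertex -0.397 1.676 -0.573
vertex -0.091 2.004 -0.835
vertex 0.12 1.641 -0.528
endloop
endfacet
facet normal -0.109 -0.572 0.813
outer loop
vertex -0.397 1.676 -0.573
vertex 0.12 1.641 -0.528
vertex -0.129 3.056 0.435
endloop
endfacet
facet normal 0.022 -0.638 -0.770
outer loop
vertex 0.12 1.641 -0.528
vertex -0.091 2.004 -0.835
vertex 0.426 1.969 -0.791
endloop
endfacet
facet normal 0.774 -0.258 0.579
outer loop
vertex 0.12 1.641 -0.528
vertex 0.426 1.969 -0.791
vertex -0.129 3.056 0.435
endloop
endfacet
facet normal 0.022 -0.638 -0.770
outer loop
vertex 0.426 1.969 -0.791
vertex -0.091 2.004 -0.835
vertex 0.216 2.332 -1.098
endloop
endfacet
facet normal 0.876 0.481 -0.030
outer loop
vertex 0.426 1.969 -0.791
vertex 0.216 2.332 -1.098
vertex -0.129 3.056 0.435
endloop
endfacet

endsolid


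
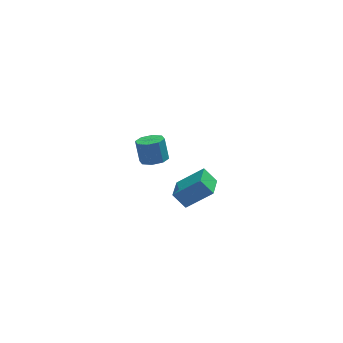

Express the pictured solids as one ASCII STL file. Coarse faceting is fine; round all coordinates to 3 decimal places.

solid 
facet normal 0.112 -0.330 -0.937
outer loop
vertex -1.874 3.275 -3.587
vertex -2.546 2.924 -3.544
vertex -2.314 3.614 -3.759
endloop
endfacet
facet normal 0.644 0.742 -0.185
outer loop
vertex -1.874 3.275 -3.587
vertex -2.314 3.614 -3.759
vertex -2.021 3.708 -2.359
endloop
endfacet
facet normal 0.644 0.742 -0.185
outer loop
vertex -2.021 3.708 -2.359
vertex -2.314 3.614 -3.759
vertex -2.461 4.047 -2.532
endloop
endfacet
facet normal -0.113 0.331 0.937
outer loop
vertex -2.021 3.708 -2.359
vertex -2.461 4.047 -2.532
vertex -2.694 3.356 -2.316
endloop
endfacet
facet normal 0.112 -0.330 -0.937
outer loop
vertex -2.314 3.614 -3.759
vertex -2.546 2.924 -3.544
vertex -2.89 3.549 -3.805
endloop
endfacet
facet normal -0.079 0.937 -0.340
outer loop
vertex -2.314 3.614 -3.759
vertex -2.89 3.549 -3.805
vertex -2.461 4.047 -2.532
endloop
endfacet
facet normal -0.078 0.937 -0.340
outer loop
vertex -2.461 4.047 -2.532
vertex -2.89 3.549 -3.805
vertex -3.038 3.982 -2.578
endloop
endfacet
facet normal -0.112 0.331 0.937
outer loop
vertex -2.461 4.047 -2.532
vertex -3.038 3.982 -2.578
vertex -2.694 3.356 -2.316
endloop
endfacet
facet normal 0.112 -0.330 -0.937
outer loop
vertex -2.89 3.549 -3.805
vertex -2.546 2.924 -3.544
vertex -3.265 3.117 -3.698
endloop
endfacet
facet normal -0.756 0.583 -0.297
outer loop
vertex -2.89 3.549 -3.805
vertex -3.265 3.117 -3.698
vertex -3.038 3.982 -2.578
endloop
endfacet
facet normal -0.757 0.582 -0.296
outer loop
vertex -3.038 3.982 -2.578
vertex -3.265 3.117 -3.698
vertex -3.412 3.55 -2.471
endloop
endfacet
facet normal -0.113 0.330 0.937
outer loop
vertex -3.038 3.982 -2.578
vertex -3.412 3.55 -2.471
vertex -2.694 3.356 -2.316
endloop
endfacet
facet normal 0.112 -0.329 -0.937
outer loop
vertex -3.265 3.117 -3.698
vertex -2.546 2.924 -3.544
vertex -3.219 2.572 -3.501
endloop
endfacet
facet normal -0.991 -0.112 -0.079
outer loop
vertex -3.265 3.117 -3.698
vertex -3.219 2.572 -3.501
vertex -3.412 3.55 -2.471
endloop
endfacet
facet normal -0.991 -0.112 -0.079
outer loop
vertex -3.412 3.55 -2.471
vertex -3.219 2.572 -3.501
vertex -3.366 3.005 -2.273
endloop
endfacet
facet normal -0.113 0.331 0.937
outer loop
vertex -3.412 3.55 -2.471
vertex -3.366 3.005 -2.273
vertex -2.694 3.356 -2.316
endloop
endfacet
facet normal 0.113 -0.331 -0.937
outer loop
vertex -3.219 2.572 -3.501
vertex -2.546 2.924 -3.544
vertex -2.779 2.233 -3.328
endloop
endfacet
facet normal -0.644 -0.742 0.185
outer loop
vertex -3.219 2.572 -3.501
vertex -2.779 2.233 -3.328
vertex -3.366 3.005 -2.273
endloop
endfacet
facet normal -0.644 -0.742 0.185
outer loop
vertex -3.366 3.005 -2.273
vertex -2.779 2.233 -3.328
vertex -2.926 2.666 -2.101
endloop
endfacet
facet normal -0.112 0.330 0.937
outer loop
vertex -3.366 3.005 -2.273
vertex -2.926 2.666 -2.101
vertex -2.694 3.356 -2.316
endloop
endfacet
facet normal 0.112 -0.331 -0.937
outer loop
vertex -2.779 2.233 -3.328
vertex -2.546 2.924 -3.544
vertex -2.202 2.298 -3.282
endloop
endfacet
facet normal 0.078 -0.937 0.340
outer loop
vertex -2.779 2.233 -3.328
vertex -2.202 2.298 -3.282
vertex -2.926 2.666 -2.101
endloop
endfacet
facet normal 0.079 -0.937 0.340
outer loop
vertex -2.926 2.666 -2.101
vertex -2.202 2.298 -3.282
vertex -2.35 2.731 -2.055
endloop
endfacet
facet normal -0.112 0.330 0.937
outer loop
vertex -2.926 2.666 -2.101
vertex -2.35 2.731 -2.055
vertex -2.694 3.356 -2.316
endloop
endfacet
facet normal 0.113 -0.330 -0.937
outer loop
vertex -2.202 2.298 -3.282
vertex -2.546 2.924 -3.544
vertex -1.828 2.73 -3.389
endloop
endfacet
facet normal 0.757 -0.582 0.297
outer loop
vertex -2.202 2.298 -3.282
vertex -1.828 2.73 -3.389
vertex -2.35 2.731 -2.055
endloop
endfacet
facet normal 0.756 -0.583 0.296
outer loop
vertex -2.35 2.731 -2.055
vertex -1.828 2.73 -3.389
vertex -1.975 3.163 -2.162
endloop
endfacet
facet normal -0.112 0.330 0.937
outer loop
vertex -2.35 2.731 -2.055
vertex -1.975 3.163 -2.162
vertex -2.694 3.356 -2.316
endloop
endfacet
facet normal 0.113 -0.331 -0.937
outer loop
vertex -1.828 2.73 -3.389
vertex -2.546 2.924 -3.544
vertex -1.874 3.275 -3.587
endloop
endfacet
facet normal 0.991 0.112 0.079
outer loop
vertex -1.828 2.73 -3.389
vertex -1.874 3.275 -3.587
vertex -1.975 3.163 -2.162
endloop
endfacet
facet normal 0.991 0.112 0.079
outer loop
vertex -1.975 3.163 -2.162
vertex -1.874 3.275 -3.587
vertex -2.021 3.708 -2.359
endloop
endfacet
facet normal -0.112 0.329 0.937
outer loop
vertex -1.975 3.163 -2.162
vertex -2.021 3.708 -2.359
vertex -2.694 3.356 -2.316
endloop
endfacet
facet normal -0.574 0.328 0.751
outer loop
vertex -1.479 -3.767 0.409
vertex -1.063 -2.514 0.18
vertex -2.745 -3.542 -0.657
endloop
endfacet
facet normal -0.310 -0.935 0.171
outer loop
vertex -2.177 -3.866 -1.4
vertex -1.479 -3.767 0.409
vertex -2.745 -3.542 -0.657
endloop
endfacet
facet normal -0.574 0.328 0.751
outer loop
vertex -2.745 -3.542 -0.657
vertex -1.063 -2.514 0.18
vertex -2.329 -2.289 -0.886
endloop
endfacet
facet normal -0.758 0.135 -0.638
outer loop
vertex -2.329 -2.289 -0.886
vertex -2.177 -3.866 -1.4
vertex -2.745 -3.542 -0.657
endloop
endfacet
facet normal 0.758 -0.135 0.638
outer loop
vertex -1.479 -3.767 0.409
vertex -0.495 -2.838 -0.563
vertex -1.063 -2.514 0.18
endloop
endfacet
facet normal -0.310 -0.935 0.171
outer loop
vertex -0.911 -4.091 -0.334
vertex -1.479 -3.767 0.409
vertex -2.177 -3.866 -1.4
endloop
endfacet
facet normal 0.758 -0.135 0.638
outer loop
vertex -0.911 -4.091 -0.334
vertex -0.495 -2.838 -0.563
vertex -1.479 -3.767 0.409
endloop
endfacet
facet normal 0.310 0.935 -0.171
outer loop
vertex -1.063 -2.514 0.18
vertex -0.495 -2.838 -0.563
vertex -2.329 -2.289 -0.886
endloop
endfacet
facet normal -0.758 0.135 -0.638
outer loop
vertex -1.761 -2.613 -1.629
vertex -2.177 -3.866 -1.4
vertex -2.329 -2.289 -0.886
endloop
endfacet
facet normal 0.310 0.935 -0.171
outer loop
vertex -2.329 -2.289 -0.886
vertex -0.495 -2.838 -0.563
vertex -1.761 -2.613 -1.629
endloop
endfacet
facet normal 0.574 -0.328 -0.751
outer loop
vertex -1.761 -2.613 -1.629
vertex -0.911 -4.091 -0.334
vertex -2.177 -3.866 -1.4
endloop
endfacet
facet normal 0.574 -0.328 -0.751
outer loop
vertex -0.495 -2.838 -0.563
vertex -0.911 -4.091 -0.334
vertex -1.761 -2.613 -1.629
endloop
endfacet

endsolid


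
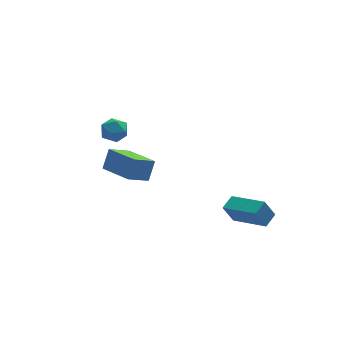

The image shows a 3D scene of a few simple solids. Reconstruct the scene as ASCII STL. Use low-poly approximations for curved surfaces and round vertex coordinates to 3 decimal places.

solid 
facet normal 0.038 0.998 -0.058
outer loop
vertex -2.745 1.748 2.273
vertex -3.519 1.782 2.354
vertex -3.06 1.801 2.982
endloop
endfacet
facet normal 0.637 0.736 0.228
outer loop
vertex -2.745 1.748 2.273
vertex -3.06 1.801 2.982
vertex -2.461 1.321 2.857
endloop
endfacet
facet normal 0.927 0.285 -0.242
outer loop
vertex -2.745 1.748 2.273
vertex -2.461 1.321 2.857
vertex -2.548 1.005 2.152
endloop
endfacet
facet normal 0.507 0.268 -0.819
outer loop
vertex -2.745 1.748 2.273
vertex -2.548 1.005 2.152
vertex -3.202 1.29 1.84
endloop
endfacet
facet normal -0.043 0.708 -0.704
outer loop
vertex -2.745 1.748 2.273
vertex -3.202 1.29 1.84
vertex -3.519 1.782 2.354
endloop
endfacet
facet normal 0.460 0.364 0.810
outer loop
vertex -2.461 1.321 2.857
vertex -3.06 1.801 2.982
vertex -3.058 1.09 3.3
endloop
endfacet
facet normal -0.510 0.786 0.349
outer loop
vertex -3.06 1.801 2.982
vertex -3.519 1.782 2.354
vertex -3.712 1.375 2.988
endloop
endfacet
facet normal -0.641 0.317 -0.699
outer loop
vertex -3.519 1.782 2.354
vertex -3.202 1.29 1.84
vertex -3.799 1.059 2.283
endloop
endfacet
facet normal 0.250 -0.395 -0.884
outer loop
vertex -3.202 1.29 1.84
vertex -2.548 1.005 2.152
vertex -3.2 0.579 2.158
endloop
endfacet
facet normal 0.930 -0.365 0.049
outer loop
vertex -2.548 1.005 2.152
vertex -2.461 1.321 2.857
vertex -2.741 0.598 2.786
endloop
endfacet
facet normal -0.507 -0.268 0.819
outer loop
vertex -3.515 0.632 2.867
vertex -3.058 1.09 3.3
vertex -3.712 1.375 2.988
endloop
endfacet
facet normal -0.927 -0.285 0.242
outer loop
vertex -3.515 0.632 2.867
vertex -3.712 1.375 2.988
vertex -3.799 1.059 2.283
endloop
endfacet
facet normal -0.637 -0.736 -0.228
outer loop
vertex -3.515 0.632 2.867
vertex -3.799 1.059 2.283
vertex -3.2 0.579 2.158
endloop
endfacet
facet normal -0.038 -0.998 0.058
outer loop
vertex -3.515 0.632 2.867
vertex -3.2 0.579 2.158
vertex -2.741 0.598 2.786
endloop
endfacet
facet normal 0.043 -0.708 0.704
outer loop
vertex -3.515 0.632 2.867
vertex -2.741 0.598 2.786
vertex -3.058 1.09 3.3
endloop
endfacet
facet normal -0.250 0.395 0.884
outer loop
vertex -3.712 1.375 2.988
vertex -3.058 1.09 3.3
vertex -3.06 1.801 2.982
endloop
endfacet
facet normal -0.930 0.365 -0.049
outer loop
vertex -3.799 1.059 2.283
vertex -3.712 1.375 2.988
vertex -3.519 1.782 2.354
endloop
endfacet
facet normal -0.460 -0.364 -0.810
outer loop
vertex -3.2 0.579 2.158
vertex -3.799 1.059 2.283
vertex -3.202 1.29 1.84
endloop
endfacet
facet normal 0.510 -0.786 -0.349
outer loop
vertex -2.741 0.598 2.786
vertex -3.2 0.579 2.158
vertex -2.548 1.005 2.152
endloop
endfacet
facet normal 0.641 -0.317 0.699
outer loop
vertex -3.058 1.09 3.3
vertex -2.741 0.598 2.786
vertex -2.461 1.321 2.857
endloop
endfacet
facet normal -0.851 -0.203 0.484
outer loop
vertex -3.807 -4.178 4.7
vertex -4.483 -2.404 4.255
vertex -4.252 -4.587 3.745
endloop
endfacet
facet normal 0.346 -0.910 0.228
outer loop
vertex -3.197 -4.336 3.145
vertex -3.807 -4.178 4.7
vertex -4.252 -4.587 3.745
endloop
endfacet
facet normal -0.851 -0.203 0.484
outer loop
vertex -4.252 -4.587 3.745
vertex -4.483 -2.404 4.255
vertex -4.928 -2.813 3.3
endloop
endfacet
facet normal -0.394 -0.362 -0.845
outer loop
vertex -4.928 -2.813 3.3
vertex -3.197 -4.336 3.145
vertex -4.252 -4.587 3.745
endloop
endfacet
facet normal 0.394 0.362 0.845
outer loop
vertex -3.807 -4.178 4.7
vertex -3.428 -2.153 3.655
vertex -4.483 -2.404 4.255
endloop
endfacet
facet normal 0.346 -0.910 0.228
outer loop
vertex -2.752 -3.927 4.1
vertex -3.807 -4.178 4.7
vertex -3.197 -4.336 3.145
endloop
endfacet
facet normal 0.394 0.362 0.845
outer loop
vertex -2.752 -3.927 4.1
vertex -3.428 -2.153 3.655
vertex -3.807 -4.178 4.7
endloop
endfacet
facet normal -0.346 0.910 -0.228
outer loop
vertex -4.483 -2.404 4.255
vertex -3.428 -2.153 3.655
vertex -4.928 -2.813 3.3
endloop
endfacet
facet normal -0.394 -0.362 -0.845
outer loop
vertex -3.873 -2.562 2.7
vertex -3.197 -4.336 3.145
vertex -4.928 -2.813 3.3
endloop
endfacet
facet normal -0.346 0.910 -0.228
outer loop
vertex -4.928 -2.813 3.3
vertex -3.428 -2.153 3.655
vertex -3.873 -2.562 2.7
endloop
endfacet
facet normal 0.851 0.203 -0.484
outer loop
vertex -3.873 -2.562 2.7
vertex -2.752 -3.927 4.1
vertex -3.197 -4.336 3.145
endloop
endfacet
facet normal 0.851 0.203 -0.484
outer loop
vertex -3.428 -2.153 3.655
vertex -2.752 -3.927 4.1
vertex -3.873 -2.562 2.7
endloop
endfacet
facet normal -0.747 -0.578 -0.328
outer loop
vertex 1.918 -4.856 -0.313
vertex 0.9 -3.159 -0.986
vertex 2.443 -4.949 -1.343
endloop
endfacet
facet normal 0.487 -0.812 0.321
outer loop
vertex 3.1 -4.441 -1.054
vertex 1.918 -4.856 -0.313
vertex 2.443 -4.949 -1.343
endloop
endfacet
facet normal -0.747 -0.578 -0.328
outer loop
vertex 2.443 -4.949 -1.343
vertex 0.9 -3.159 -0.986
vertex 1.425 -3.253 -2.016
endloop
endfacet
facet normal 0.453 -0.081 -0.888
outer loop
vertex 1.425 -3.253 -2.016
vertex 3.1 -4.441 -1.054
vertex 2.443 -4.949 -1.343
endloop
endfacet
facet normal -0.453 0.080 0.888
outer loop
vertex 1.918 -4.856 -0.313
vertex 1.557 -2.651 -0.697
vertex 0.9 -3.159 -0.986
endloop
endfacet
facet normal 0.487 -0.812 0.322
outer loop
vertex 2.575 -4.347 -0.024
vertex 1.918 -4.856 -0.313
vertex 3.1 -4.441 -1.054
endloop
endfacet
facet normal -0.453 0.080 0.888
outer loop
vertex 2.575 -4.347 -0.024
vertex 1.557 -2.651 -0.697
vertex 1.918 -4.856 -0.313
endloop
endfacet
facet normal -0.486 0.812 -0.322
outer loop
vertex 0.9 -3.159 -0.986
vertex 1.557 -2.651 -0.697
vertex 1.425 -3.253 -2.016
endloop
endfacet
facet normal 0.453 -0.080 -0.888
outer loop
vertex 2.082 -2.744 -1.727
vertex 3.1 -4.441 -1.054
vertex 1.425 -3.253 -2.016
endloop
endfacet
facet normal -0.487 0.812 -0.322
outer loop
vertex 1.425 -3.253 -2.016
vertex 1.557 -2.651 -0.697
vertex 2.082 -2.744 -1.727
endloop
endfacet
facet normal 0.747 0.578 0.328
outer loop
vertex 2.082 -2.744 -1.727
vertex 2.575 -4.347 -0.024
vertex 3.1 -4.441 -1.054
endloop
endfacet
facet normal 0.747 0.578 0.328
outer loop
vertex 1.557 -2.651 -0.697
vertex 2.575 -4.347 -0.024
vertex 2.082 -2.744 -1.727
endloop
endfacet

endsolid
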